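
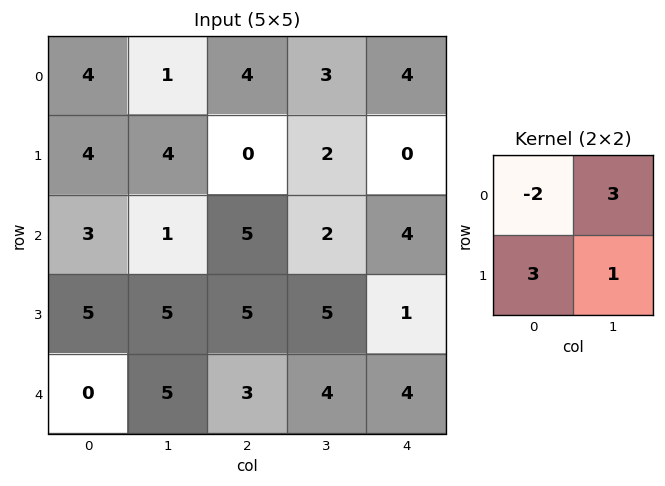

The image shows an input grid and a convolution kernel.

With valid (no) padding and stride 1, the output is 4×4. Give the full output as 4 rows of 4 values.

Output[0,0]: The receptive field on the input at this output position is [4 1 / 4 4]. Elementwise product with the kernel and sum: 4·-2 + 1·3 + 4·3 + 4·1.

11 22 3 12
14 0 23 6
17 33 16 24
10 23 18 9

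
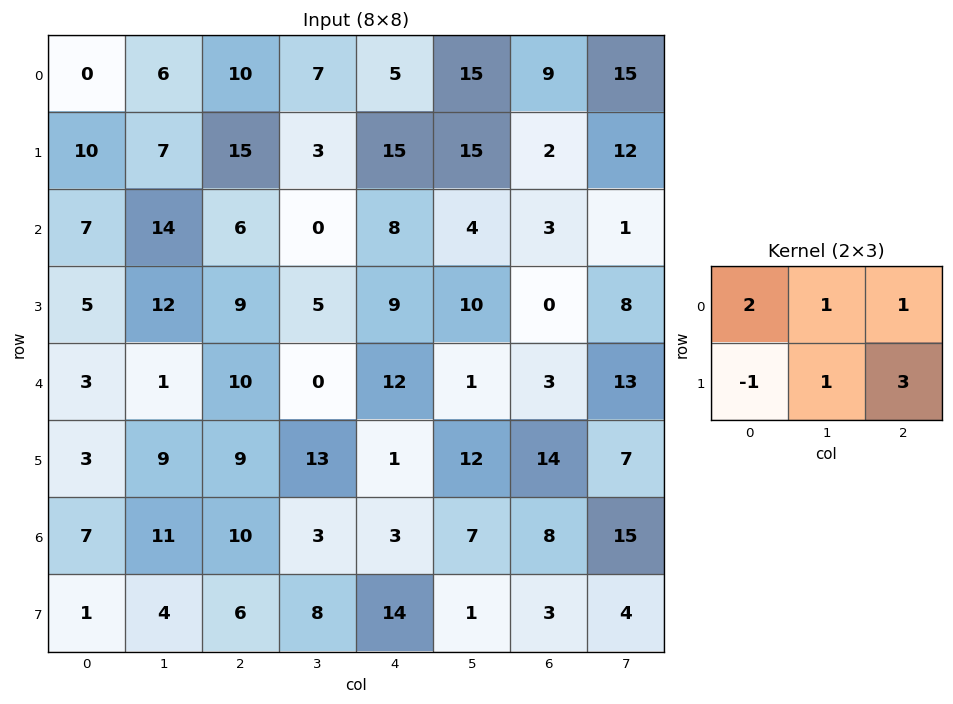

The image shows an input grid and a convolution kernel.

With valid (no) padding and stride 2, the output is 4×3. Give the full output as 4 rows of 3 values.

Output[0,0]: The receptive field on the input at this output position is [0 6 10 / 10 7 15]. Elementwise product with the kernel and sum: 0·2 + 6·1 + 10·1 + 10·-1 + 7·1 + 15·3.

58 65 40
68 43 24
50 39 81
56 70 17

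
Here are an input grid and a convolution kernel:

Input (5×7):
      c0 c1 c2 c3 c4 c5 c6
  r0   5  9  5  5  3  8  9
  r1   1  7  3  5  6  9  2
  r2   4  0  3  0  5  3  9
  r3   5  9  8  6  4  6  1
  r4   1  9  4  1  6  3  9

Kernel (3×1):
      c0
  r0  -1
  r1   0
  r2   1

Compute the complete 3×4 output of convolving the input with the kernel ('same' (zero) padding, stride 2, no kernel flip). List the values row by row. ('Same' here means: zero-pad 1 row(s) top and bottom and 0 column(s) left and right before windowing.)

1 3 6 2
4 5 -2 -1
-5 -8 -4 -1

Output[0,0]: The receptive field on the zero-padded input at this output position is [0 / 5 / 1]. Elementwise product with the kernel and sum: 0·-1 + 1·1.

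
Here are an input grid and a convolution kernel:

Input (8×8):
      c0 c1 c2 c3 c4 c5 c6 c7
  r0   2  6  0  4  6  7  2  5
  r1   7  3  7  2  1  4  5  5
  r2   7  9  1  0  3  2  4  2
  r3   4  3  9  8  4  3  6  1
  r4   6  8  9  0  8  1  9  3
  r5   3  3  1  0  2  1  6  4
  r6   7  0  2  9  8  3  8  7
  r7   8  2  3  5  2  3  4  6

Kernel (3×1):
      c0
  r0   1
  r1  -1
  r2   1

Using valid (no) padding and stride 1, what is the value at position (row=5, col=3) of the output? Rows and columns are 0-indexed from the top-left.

-4

The receptive field on the input at this output position is [0 / 9 / 5]. Elementwise product with the kernel and sum: 0·1 + 9·-1 + 5·1.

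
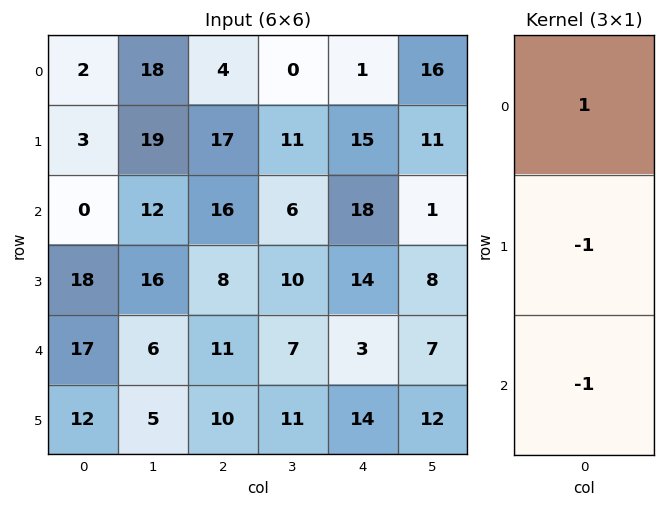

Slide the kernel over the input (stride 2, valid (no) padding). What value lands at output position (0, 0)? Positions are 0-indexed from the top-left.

The receptive field on the input at this output position is [2 / 3 / 0]. Elementwise product with the kernel and sum: 2·1 + 3·-1 + 0·-1.

-1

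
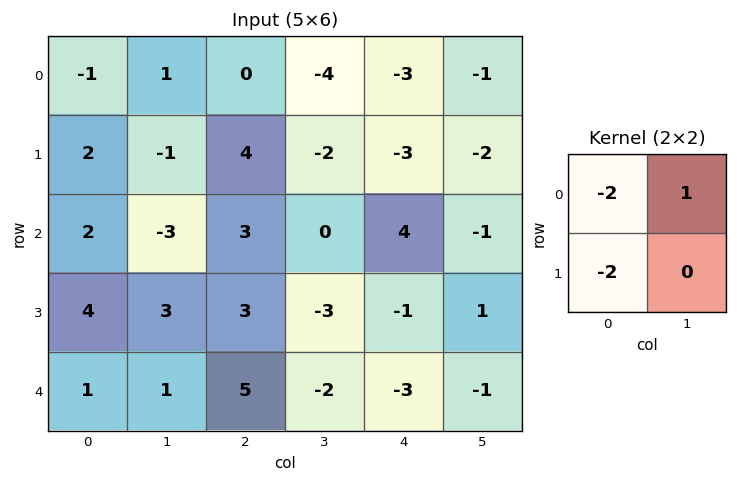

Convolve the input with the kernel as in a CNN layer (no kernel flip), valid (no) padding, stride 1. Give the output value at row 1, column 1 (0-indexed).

The receptive field on the input at this output position is [-1 4 / -3 3]. Elementwise product with the kernel and sum: -1·-2 + 4·1 + -3·-2.

12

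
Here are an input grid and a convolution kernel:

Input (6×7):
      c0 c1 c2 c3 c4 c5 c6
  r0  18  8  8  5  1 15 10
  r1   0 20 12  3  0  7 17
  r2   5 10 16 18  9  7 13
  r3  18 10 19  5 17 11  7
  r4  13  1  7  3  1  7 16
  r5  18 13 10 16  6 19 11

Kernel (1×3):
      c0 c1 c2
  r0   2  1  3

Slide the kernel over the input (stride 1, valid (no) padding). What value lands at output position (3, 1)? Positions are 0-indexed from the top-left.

The receptive field on the input at this output position is [10 19 5]. Elementwise product with the kernel and sum: 10·2 + 19·1 + 5·3.

54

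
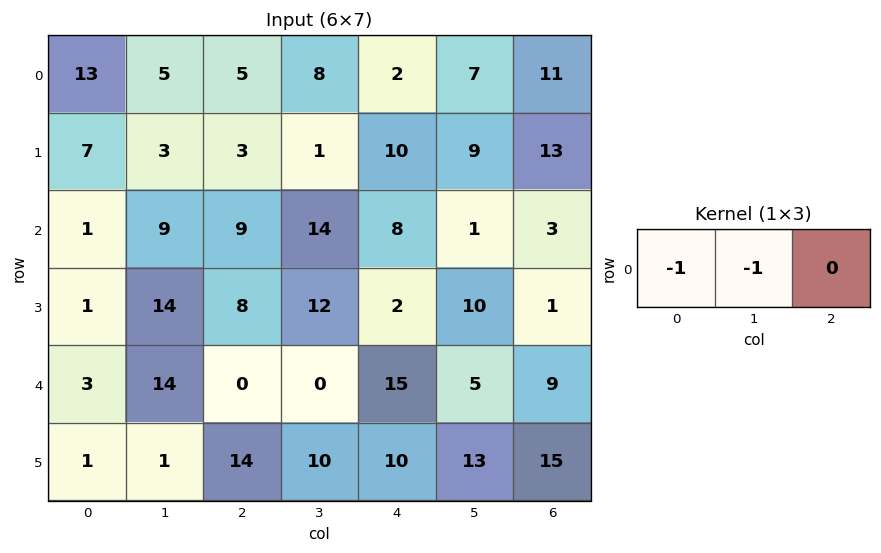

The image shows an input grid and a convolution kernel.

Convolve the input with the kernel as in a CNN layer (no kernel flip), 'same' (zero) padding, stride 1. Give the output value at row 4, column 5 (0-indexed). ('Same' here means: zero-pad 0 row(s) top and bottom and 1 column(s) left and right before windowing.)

The receptive field on the zero-padded input at this output position is [15 5 9]. Elementwise product with the kernel and sum: 15·-1 + 5·-1.

-20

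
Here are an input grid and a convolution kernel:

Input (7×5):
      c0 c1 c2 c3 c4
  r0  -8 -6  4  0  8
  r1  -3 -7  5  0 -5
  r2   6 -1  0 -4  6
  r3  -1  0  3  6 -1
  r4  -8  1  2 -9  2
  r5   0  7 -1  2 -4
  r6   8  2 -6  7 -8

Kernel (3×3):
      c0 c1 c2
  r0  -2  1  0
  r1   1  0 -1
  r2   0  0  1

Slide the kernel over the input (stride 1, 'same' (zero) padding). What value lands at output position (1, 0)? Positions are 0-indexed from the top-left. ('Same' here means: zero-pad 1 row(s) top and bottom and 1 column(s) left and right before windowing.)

-2

The receptive field on the zero-padded input at this output position is [0 -8 -6 / 0 -3 -7 / 0 6 -1]. Elementwise product with the kernel and sum: 0·-2 + -8·1 + 0·1 + -7·-1 + -1·1.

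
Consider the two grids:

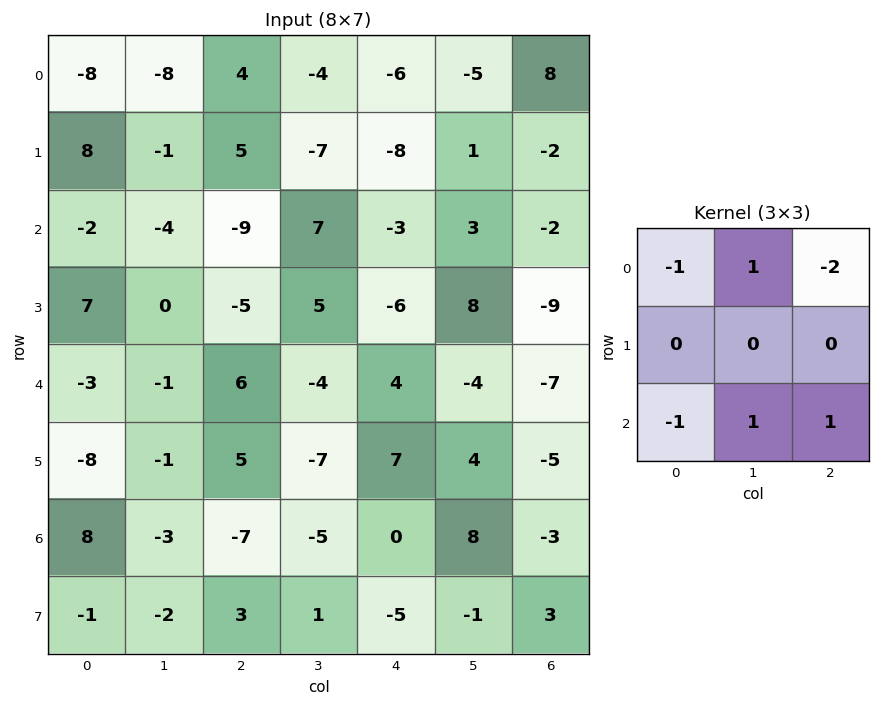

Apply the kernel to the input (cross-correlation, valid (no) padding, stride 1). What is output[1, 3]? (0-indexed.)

The receptive field on the input at this output position is [-7 -8 1 / 7 -3 3 / 5 -6 8]. Elementwise product with the kernel and sum: -7·-1 + -8·1 + 1·-2 + 5·-1 + -6·1 + 8·1.

-6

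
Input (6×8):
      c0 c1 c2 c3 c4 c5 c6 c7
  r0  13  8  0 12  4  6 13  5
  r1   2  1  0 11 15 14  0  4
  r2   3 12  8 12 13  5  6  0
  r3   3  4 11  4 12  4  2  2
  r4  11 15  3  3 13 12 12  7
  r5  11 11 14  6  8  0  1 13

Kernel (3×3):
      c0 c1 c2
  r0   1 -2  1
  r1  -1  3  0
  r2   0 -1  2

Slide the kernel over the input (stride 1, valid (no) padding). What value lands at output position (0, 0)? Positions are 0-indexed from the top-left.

The receptive field on the input at this output position is [13 8 0 / 2 1 0 / 3 12 8]. Elementwise product with the kernel and sum: 13·1 + 8·-2 + 0·1 + 2·-1 + 1·3 + 12·-1 + 8·2.

2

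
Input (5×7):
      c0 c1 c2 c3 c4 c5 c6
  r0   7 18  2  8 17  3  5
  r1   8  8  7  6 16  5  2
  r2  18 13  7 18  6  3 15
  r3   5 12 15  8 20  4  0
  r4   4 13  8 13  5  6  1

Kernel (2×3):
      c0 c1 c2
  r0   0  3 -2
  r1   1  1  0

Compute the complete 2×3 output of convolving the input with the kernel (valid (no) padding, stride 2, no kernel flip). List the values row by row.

66 3 20
42 65 3

Output[0,0]: The receptive field on the input at this output position is [7 18 2 / 8 8 7]. Elementwise product with the kernel and sum: 18·3 + 2·-2 + 8·1 + 8·1.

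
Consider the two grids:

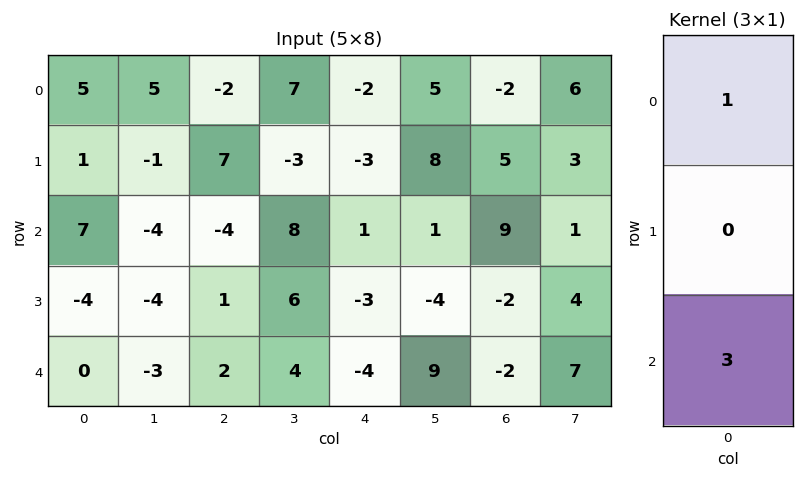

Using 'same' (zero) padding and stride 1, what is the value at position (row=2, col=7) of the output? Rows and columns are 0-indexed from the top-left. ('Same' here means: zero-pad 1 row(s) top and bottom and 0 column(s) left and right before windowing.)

The receptive field on the zero-padded input at this output position is [3 / 1 / 4]. Elementwise product with the kernel and sum: 3·1 + 4·3.

15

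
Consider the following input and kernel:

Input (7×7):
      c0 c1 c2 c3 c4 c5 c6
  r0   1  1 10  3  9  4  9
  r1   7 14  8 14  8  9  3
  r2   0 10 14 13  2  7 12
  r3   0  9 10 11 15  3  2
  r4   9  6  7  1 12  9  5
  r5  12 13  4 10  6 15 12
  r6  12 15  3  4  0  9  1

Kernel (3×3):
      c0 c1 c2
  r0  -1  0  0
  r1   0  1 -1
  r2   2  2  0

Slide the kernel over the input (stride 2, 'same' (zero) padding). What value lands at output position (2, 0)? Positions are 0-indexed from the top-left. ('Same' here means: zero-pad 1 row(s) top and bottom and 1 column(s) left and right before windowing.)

The receptive field on the zero-padded input at this output position is [0 0 9 / 0 9 6 / 0 12 13]. Elementwise product with the kernel and sum: 0·-1 + 9·1 + 6·-1 + 0·2 + 12·2.

27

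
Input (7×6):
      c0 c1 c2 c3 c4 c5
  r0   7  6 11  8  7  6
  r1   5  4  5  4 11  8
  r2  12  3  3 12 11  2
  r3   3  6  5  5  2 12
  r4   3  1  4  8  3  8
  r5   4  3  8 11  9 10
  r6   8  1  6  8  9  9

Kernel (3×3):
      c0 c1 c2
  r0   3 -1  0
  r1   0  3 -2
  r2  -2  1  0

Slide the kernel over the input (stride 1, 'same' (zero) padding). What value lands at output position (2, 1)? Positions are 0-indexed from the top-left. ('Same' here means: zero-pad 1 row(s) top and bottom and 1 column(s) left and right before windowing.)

The receptive field on the zero-padded input at this output position is [5 4 5 / 12 3 3 / 3 6 5]. Elementwise product with the kernel and sum: 5·3 + 4·-1 + 3·3 + 3·-2 + 3·-2 + 6·1.

14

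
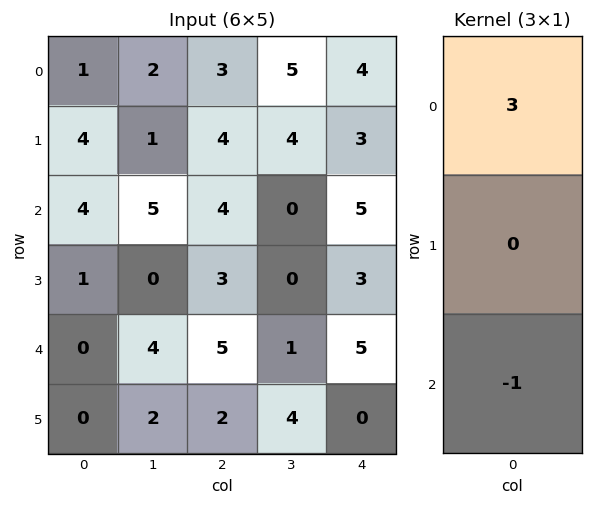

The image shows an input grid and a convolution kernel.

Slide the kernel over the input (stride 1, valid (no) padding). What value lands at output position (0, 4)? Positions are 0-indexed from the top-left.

7

The receptive field on the input at this output position is [4 / 3 / 5]. Elementwise product with the kernel and sum: 4·3 + 5·-1.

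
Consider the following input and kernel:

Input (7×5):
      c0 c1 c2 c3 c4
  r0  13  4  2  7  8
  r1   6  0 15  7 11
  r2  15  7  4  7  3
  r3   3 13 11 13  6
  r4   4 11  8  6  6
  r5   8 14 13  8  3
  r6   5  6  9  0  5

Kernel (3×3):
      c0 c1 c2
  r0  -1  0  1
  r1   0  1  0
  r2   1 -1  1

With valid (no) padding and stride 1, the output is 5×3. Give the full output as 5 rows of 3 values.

1 28 13
17 26 7
3 20 20
26 17 9
26 5 20

Output[0,0]: The receptive field on the input at this output position is [13 4 2 / 6 0 15 / 15 7 4]. Elementwise product with the kernel and sum: 13·-1 + 2·1 + 0·1 + 15·1 + 7·-1 + 4·1.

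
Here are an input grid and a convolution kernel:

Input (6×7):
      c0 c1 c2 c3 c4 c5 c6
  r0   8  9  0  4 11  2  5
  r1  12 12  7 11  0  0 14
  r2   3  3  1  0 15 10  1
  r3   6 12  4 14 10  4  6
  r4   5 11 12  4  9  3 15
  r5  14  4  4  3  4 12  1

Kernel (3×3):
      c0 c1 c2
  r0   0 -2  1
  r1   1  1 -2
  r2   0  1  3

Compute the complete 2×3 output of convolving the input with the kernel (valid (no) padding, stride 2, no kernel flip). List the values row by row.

-2 66 -14
52 44 31

Output[0,0]: The receptive field on the input at this output position is [8 9 0 / 12 12 7 / 3 3 1]. Elementwise product with the kernel and sum: 9·-2 + 0·1 + 12·1 + 12·1 + 7·-2 + 3·1 + 1·3.
Output[0,1]: The receptive field on the input at this output position is [0 4 11 / 7 11 0 / 1 0 15]. Elementwise product with the kernel and sum: 4·-2 + 11·1 + 7·1 + 11·1 + 0·-2 + 0·1 + 15·3.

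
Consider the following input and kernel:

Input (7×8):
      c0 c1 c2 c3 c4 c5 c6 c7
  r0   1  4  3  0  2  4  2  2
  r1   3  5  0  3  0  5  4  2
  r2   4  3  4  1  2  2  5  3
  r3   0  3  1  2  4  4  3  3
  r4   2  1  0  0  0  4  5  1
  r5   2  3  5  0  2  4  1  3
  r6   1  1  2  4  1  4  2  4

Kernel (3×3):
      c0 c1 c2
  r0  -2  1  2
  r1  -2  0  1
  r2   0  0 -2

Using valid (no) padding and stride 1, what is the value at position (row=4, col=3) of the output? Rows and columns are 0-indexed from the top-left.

4

The receptive field on the input at this output position is [0 0 4 / 0 2 4 / 4 1 4]. Elementwise product with the kernel and sum: 0·-2 + 0·1 + 4·2 + 0·-2 + 4·1 + 4·-2.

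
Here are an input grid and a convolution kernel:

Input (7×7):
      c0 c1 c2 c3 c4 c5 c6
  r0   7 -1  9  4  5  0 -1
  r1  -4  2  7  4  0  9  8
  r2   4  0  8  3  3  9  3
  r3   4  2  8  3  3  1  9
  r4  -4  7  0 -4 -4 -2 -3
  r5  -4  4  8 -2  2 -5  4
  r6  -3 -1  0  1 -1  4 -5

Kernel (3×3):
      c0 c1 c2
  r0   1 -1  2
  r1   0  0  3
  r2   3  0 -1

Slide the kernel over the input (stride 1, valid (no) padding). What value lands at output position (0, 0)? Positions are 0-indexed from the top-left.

The receptive field on the input at this output position is [7 -1 9 / -4 2 7 / 4 0 8]. Elementwise product with the kernel and sum: 7·1 + -1·-1 + 9·2 + 7·3 + 4·3 + 8·-1.

51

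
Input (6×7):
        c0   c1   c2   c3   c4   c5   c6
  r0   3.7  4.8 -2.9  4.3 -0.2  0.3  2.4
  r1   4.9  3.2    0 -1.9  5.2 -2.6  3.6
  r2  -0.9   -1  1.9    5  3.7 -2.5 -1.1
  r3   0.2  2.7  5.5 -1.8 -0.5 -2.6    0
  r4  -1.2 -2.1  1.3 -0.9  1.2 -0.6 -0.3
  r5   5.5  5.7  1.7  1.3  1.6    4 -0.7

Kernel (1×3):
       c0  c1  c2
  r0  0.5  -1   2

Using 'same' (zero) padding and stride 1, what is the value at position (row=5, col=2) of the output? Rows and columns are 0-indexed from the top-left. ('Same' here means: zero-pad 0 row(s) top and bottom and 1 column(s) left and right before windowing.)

3.75

The receptive field on the zero-padded input at this output position is [5.7 1.7 1.3]. Elementwise product with the kernel and sum: 5.7·0.5 + 1.7·-1 + 1.3·2.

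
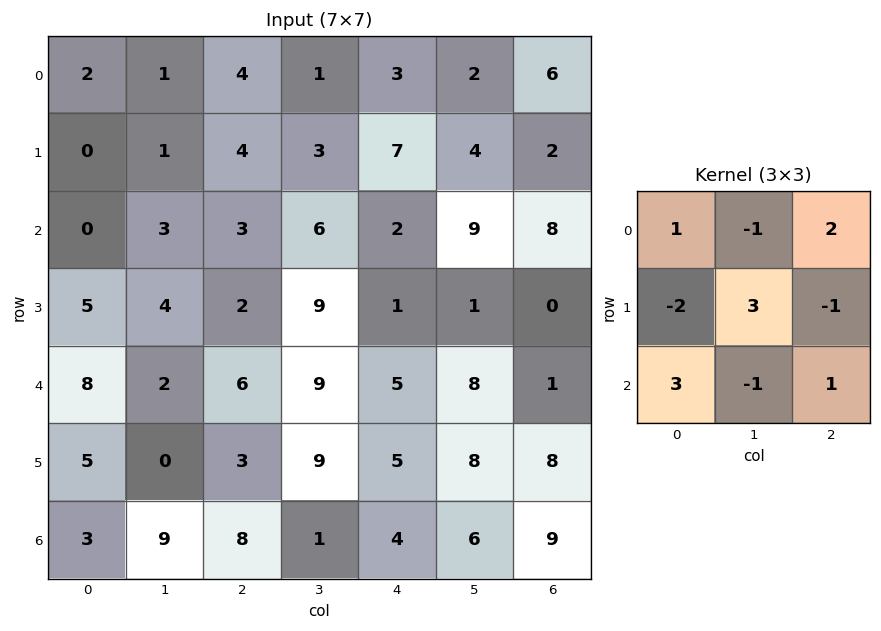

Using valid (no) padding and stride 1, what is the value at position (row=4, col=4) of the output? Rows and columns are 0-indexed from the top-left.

The receptive field on the input at this output position is [5 8 1 / 5 8 8 / 4 6 9]. Elementwise product with the kernel and sum: 5·1 + 8·-1 + 1·2 + 5·-2 + 8·3 + 8·-1 + 4·3 + 6·-1 + 9·1.

20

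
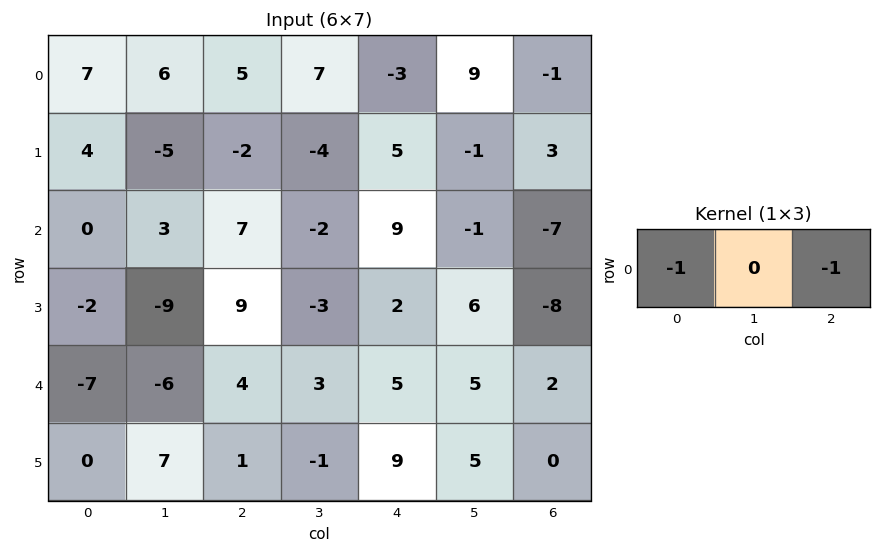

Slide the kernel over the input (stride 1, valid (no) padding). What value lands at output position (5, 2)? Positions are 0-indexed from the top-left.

-10

The receptive field on the input at this output position is [1 -1 9]. Elementwise product with the kernel and sum: 1·-1 + 9·-1.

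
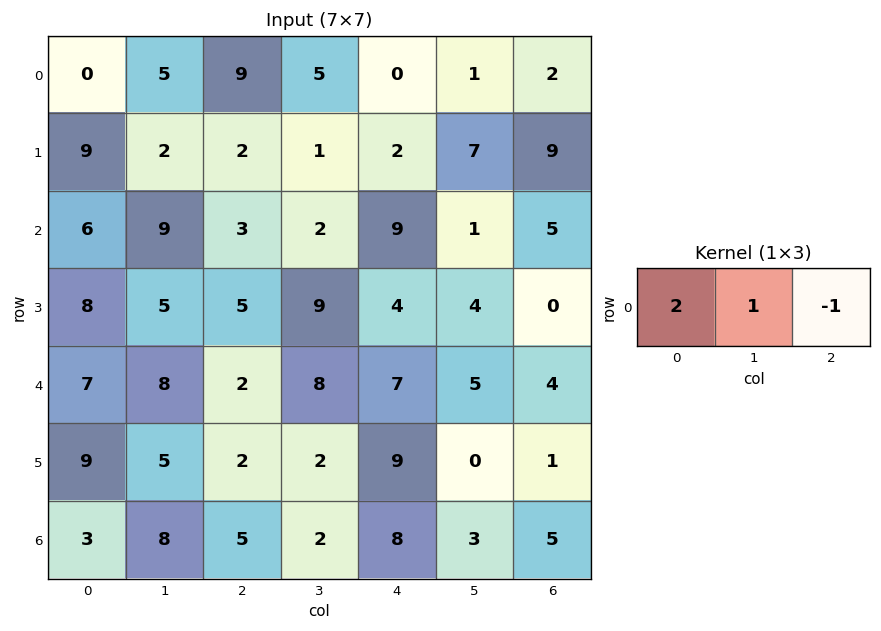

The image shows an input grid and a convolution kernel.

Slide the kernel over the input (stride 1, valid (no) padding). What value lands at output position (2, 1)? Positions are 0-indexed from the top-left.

The receptive field on the input at this output position is [9 3 2]. Elementwise product with the kernel and sum: 9·2 + 3·1 + 2·-1.

19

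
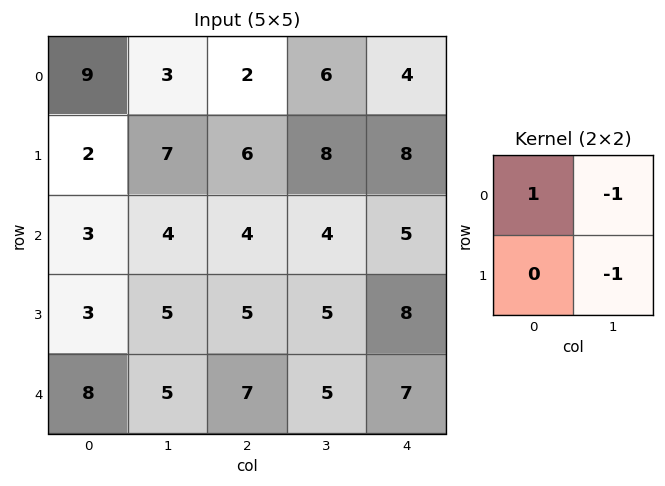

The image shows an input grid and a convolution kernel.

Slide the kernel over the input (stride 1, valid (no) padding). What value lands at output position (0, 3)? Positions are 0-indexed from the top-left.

-6

The receptive field on the input at this output position is [6 4 / 8 8]. Elementwise product with the kernel and sum: 6·1 + 4·-1 + 8·-1.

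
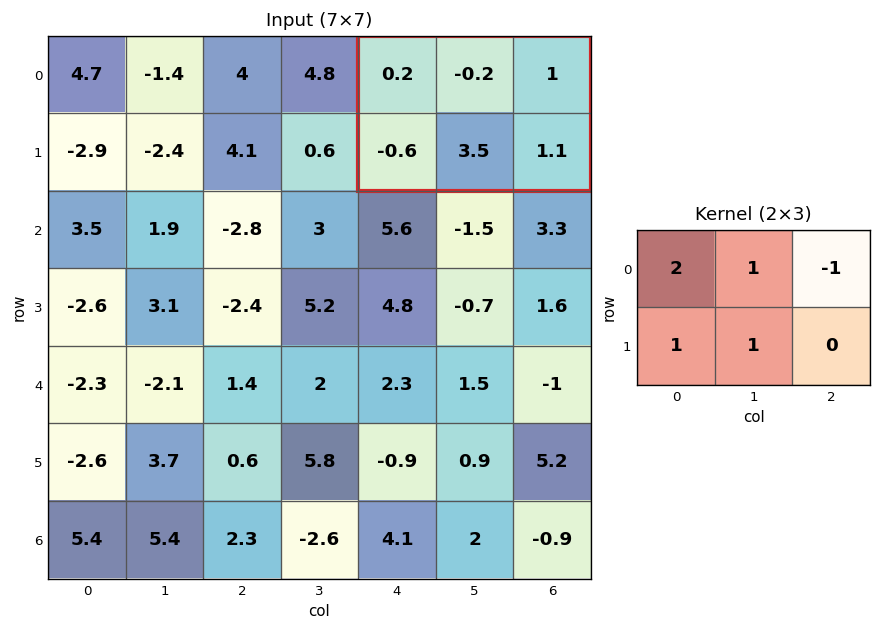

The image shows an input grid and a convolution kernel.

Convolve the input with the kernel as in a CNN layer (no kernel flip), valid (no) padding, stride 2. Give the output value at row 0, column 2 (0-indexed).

2.1

The receptive field on the input at this output position is [0.2 -0.2 1 / -0.6 3.5 1.1]. Elementwise product with the kernel and sum: 0.2·2 + -0.2·1 + 1·-1 + -0.6·1 + 3.5·1.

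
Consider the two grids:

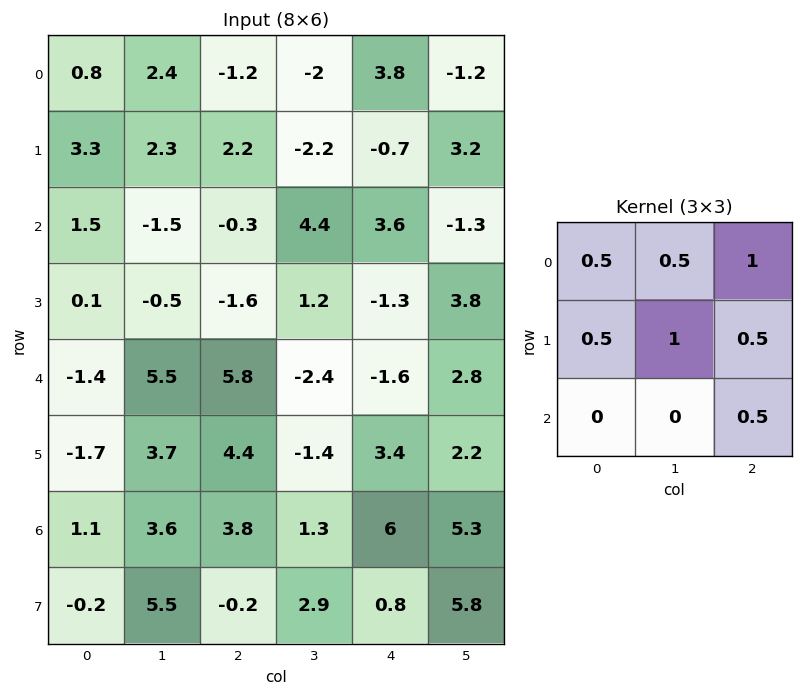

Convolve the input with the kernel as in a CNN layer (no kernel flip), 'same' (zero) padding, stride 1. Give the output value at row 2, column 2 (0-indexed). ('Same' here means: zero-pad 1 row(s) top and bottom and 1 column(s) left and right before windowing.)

The receptive field on the zero-padded input at this output position is [2.3 2.2 -2.2 / -1.5 -0.3 4.4 / -0.5 -1.6 1.2]. Elementwise product with the kernel and sum: 2.3·0.5 + 2.2·0.5 + -2.2·1 + -1.5·0.5 + -0.3·1 + 4.4·0.5 + 1.2·0.5.

1.8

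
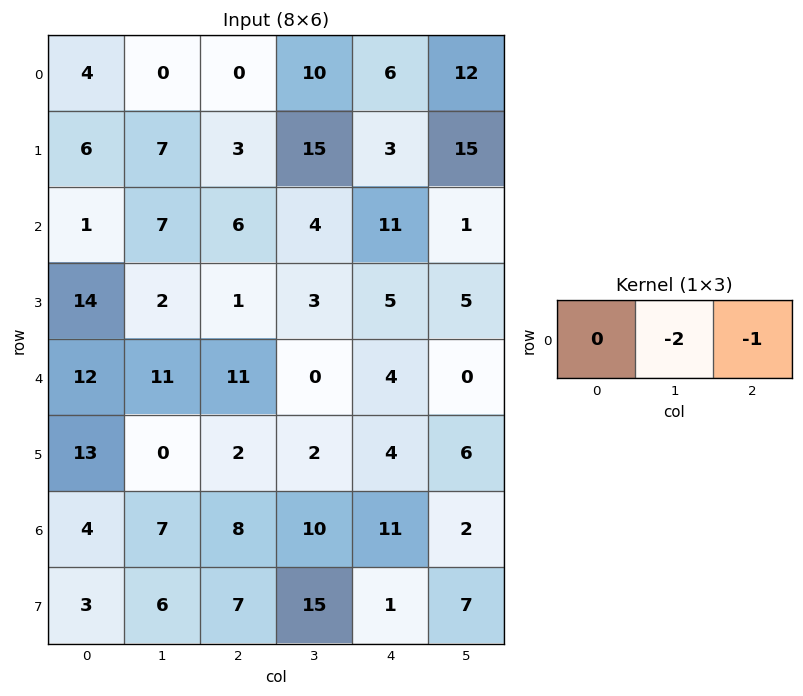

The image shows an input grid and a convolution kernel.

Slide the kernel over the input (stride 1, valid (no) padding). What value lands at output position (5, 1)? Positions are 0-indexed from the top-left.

-6

The receptive field on the input at this output position is [0 2 2]. Elementwise product with the kernel and sum: 2·-2 + 2·-1.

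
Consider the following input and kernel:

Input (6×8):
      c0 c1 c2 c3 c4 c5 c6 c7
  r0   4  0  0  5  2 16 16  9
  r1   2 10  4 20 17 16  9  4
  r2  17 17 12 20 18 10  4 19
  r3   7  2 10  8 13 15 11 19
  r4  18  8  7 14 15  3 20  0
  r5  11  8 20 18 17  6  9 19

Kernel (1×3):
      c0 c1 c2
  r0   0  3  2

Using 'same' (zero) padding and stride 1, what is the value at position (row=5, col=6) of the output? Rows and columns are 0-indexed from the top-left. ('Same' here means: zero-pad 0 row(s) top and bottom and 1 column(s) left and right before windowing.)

65

The receptive field on the zero-padded input at this output position is [6 9 19]. Elementwise product with the kernel and sum: 9·3 + 19·2.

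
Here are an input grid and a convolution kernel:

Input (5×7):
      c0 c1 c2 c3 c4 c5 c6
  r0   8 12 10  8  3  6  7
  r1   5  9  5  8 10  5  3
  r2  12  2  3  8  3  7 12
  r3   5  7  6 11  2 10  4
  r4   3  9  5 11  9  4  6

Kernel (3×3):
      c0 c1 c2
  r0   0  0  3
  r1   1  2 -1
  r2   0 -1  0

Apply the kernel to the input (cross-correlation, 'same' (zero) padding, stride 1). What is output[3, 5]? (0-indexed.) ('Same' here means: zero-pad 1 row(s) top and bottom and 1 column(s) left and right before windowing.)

50

The receptive field on the zero-padded input at this output position is [3 7 12 / 2 10 4 / 9 4 6]. Elementwise product with the kernel and sum: 12·3 + 2·1 + 10·2 + 4·-1 + 4·-1.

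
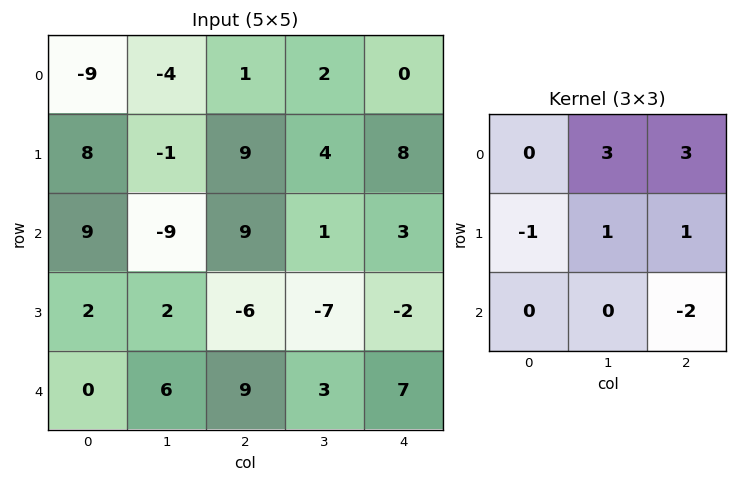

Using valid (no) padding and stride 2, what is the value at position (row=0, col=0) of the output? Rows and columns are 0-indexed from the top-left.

-27

The receptive field on the input at this output position is [-9 -4 1 / 8 -1 9 / 9 -9 9]. Elementwise product with the kernel and sum: -4·3 + 1·3 + 8·-1 + -1·1 + 9·1 + 9·-2.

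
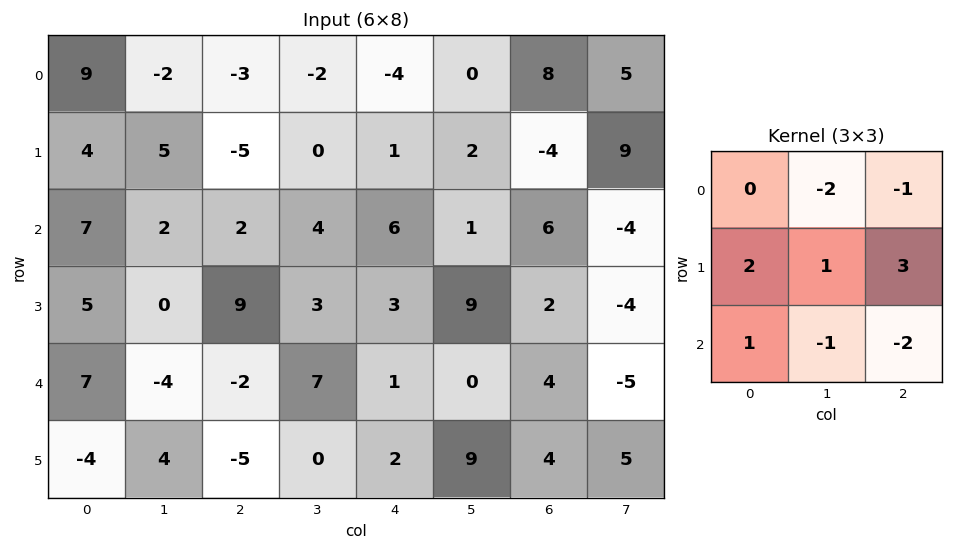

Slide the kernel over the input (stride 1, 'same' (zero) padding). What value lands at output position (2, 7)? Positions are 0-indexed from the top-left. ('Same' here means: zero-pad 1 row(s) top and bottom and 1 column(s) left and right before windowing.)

The receptive field on the zero-padded input at this output position is [-4 9 0 / 6 -4 0 / 2 -4 0]. Elementwise product with the kernel and sum: 9·-2 + 0·-1 + 6·2 + -4·1 + 0·3 + 2·1 + -4·-1 + 0·-2.

-4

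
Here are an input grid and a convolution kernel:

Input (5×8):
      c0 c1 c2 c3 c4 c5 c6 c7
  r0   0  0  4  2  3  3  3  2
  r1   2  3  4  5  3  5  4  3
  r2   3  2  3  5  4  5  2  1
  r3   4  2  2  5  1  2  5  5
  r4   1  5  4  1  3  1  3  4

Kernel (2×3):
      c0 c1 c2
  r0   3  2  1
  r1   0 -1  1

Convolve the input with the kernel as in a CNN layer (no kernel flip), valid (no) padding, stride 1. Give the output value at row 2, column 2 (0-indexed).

19

The receptive field on the input at this output position is [3 5 4 / 2 5 1]. Elementwise product with the kernel and sum: 3·3 + 5·2 + 4·1 + 5·-1 + 1·1.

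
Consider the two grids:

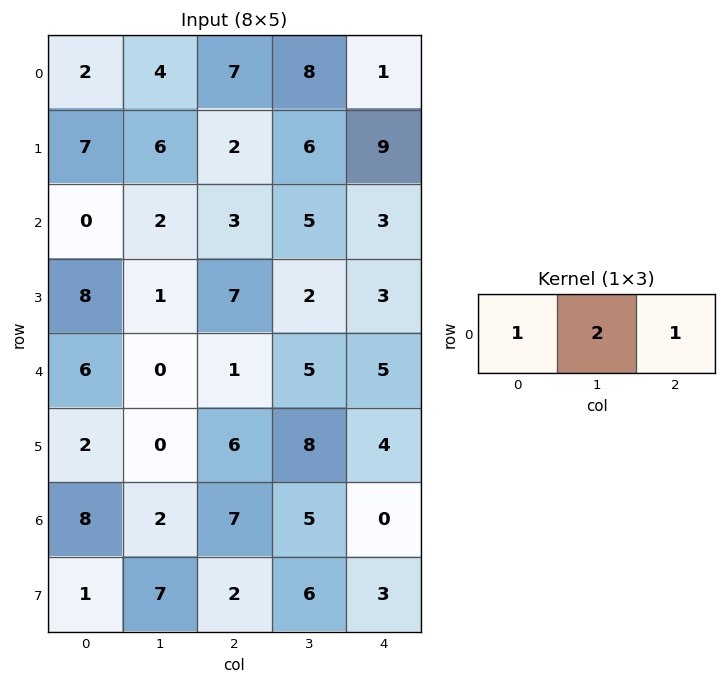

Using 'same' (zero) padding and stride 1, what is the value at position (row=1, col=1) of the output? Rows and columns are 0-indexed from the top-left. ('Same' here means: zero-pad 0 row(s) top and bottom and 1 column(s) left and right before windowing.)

21

The receptive field on the zero-padded input at this output position is [7 6 2]. Elementwise product with the kernel and sum: 7·1 + 6·2 + 2·1.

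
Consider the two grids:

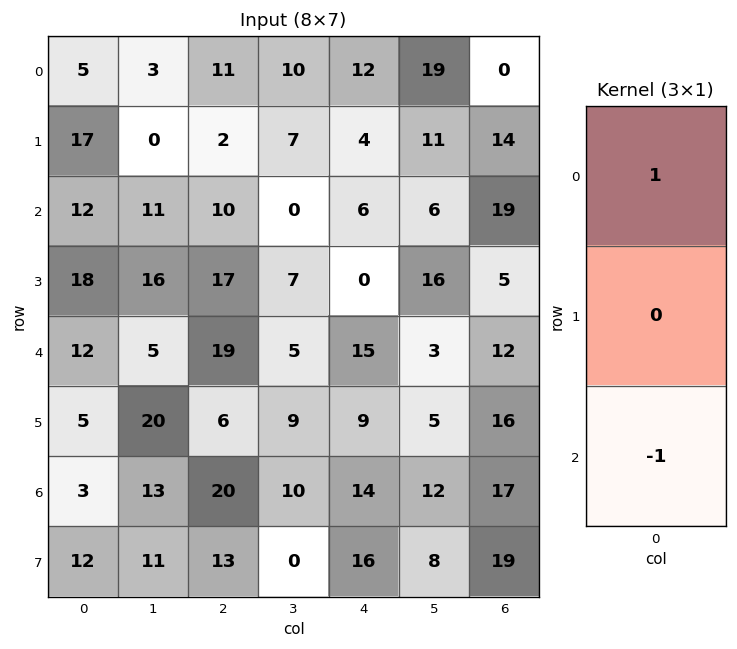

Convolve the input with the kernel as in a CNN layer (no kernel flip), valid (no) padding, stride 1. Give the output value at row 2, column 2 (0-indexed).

-9

The receptive field on the input at this output position is [10 / 17 / 19]. Elementwise product with the kernel and sum: 10·1 + 19·-1.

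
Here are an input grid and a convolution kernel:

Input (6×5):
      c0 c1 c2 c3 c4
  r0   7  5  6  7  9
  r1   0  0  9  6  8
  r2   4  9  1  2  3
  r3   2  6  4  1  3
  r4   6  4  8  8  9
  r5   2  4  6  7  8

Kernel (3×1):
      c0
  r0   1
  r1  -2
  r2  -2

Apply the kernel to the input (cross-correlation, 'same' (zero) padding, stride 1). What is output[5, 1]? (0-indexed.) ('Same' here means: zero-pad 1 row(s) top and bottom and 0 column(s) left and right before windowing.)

-4

The receptive field on the zero-padded input at this output position is [4 / 4 / 0]. Elementwise product with the kernel and sum: 4·1 + 4·-2 + 0·-2.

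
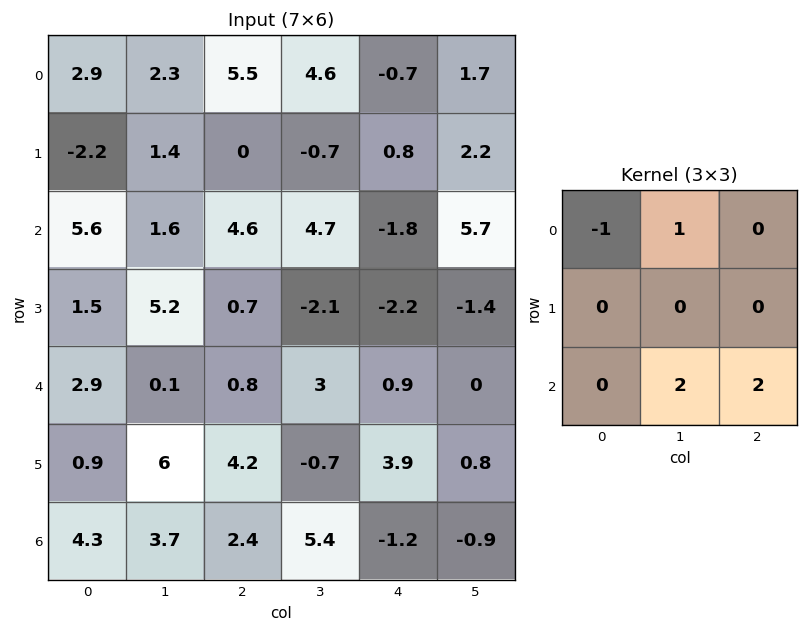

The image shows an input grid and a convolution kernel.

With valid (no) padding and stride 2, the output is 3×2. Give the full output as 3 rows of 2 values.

Output[0,0]: The receptive field on the input at this output position is [2.9 2.3 5.5 / -2.2 1.4 0 / 5.6 1.6 4.6]. Elementwise product with the kernel and sum: 2.9·-1 + 2.3·1 + 1.6·2 + 4.6·2.

11.8 4.9
-2.2 7.9
9.4 10.6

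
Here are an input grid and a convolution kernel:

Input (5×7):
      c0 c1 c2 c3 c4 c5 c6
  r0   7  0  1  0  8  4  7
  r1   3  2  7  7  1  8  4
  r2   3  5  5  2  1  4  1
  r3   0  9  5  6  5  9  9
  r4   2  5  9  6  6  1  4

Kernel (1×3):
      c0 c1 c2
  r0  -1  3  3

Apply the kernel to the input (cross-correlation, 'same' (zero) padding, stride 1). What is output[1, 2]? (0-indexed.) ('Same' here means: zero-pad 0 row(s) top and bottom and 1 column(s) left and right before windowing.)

The receptive field on the zero-padded input at this output position is [2 7 7]. Elementwise product with the kernel and sum: 2·-1 + 7·3 + 7·3.

40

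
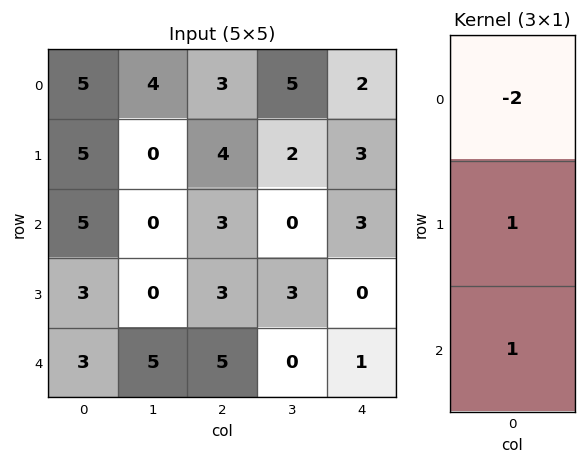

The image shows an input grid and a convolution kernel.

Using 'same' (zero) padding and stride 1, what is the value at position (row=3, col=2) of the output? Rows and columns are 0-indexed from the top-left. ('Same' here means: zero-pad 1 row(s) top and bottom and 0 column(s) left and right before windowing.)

2

The receptive field on the zero-padded input at this output position is [3 / 3 / 5]. Elementwise product with the kernel and sum: 3·-2 + 3·1 + 5·1.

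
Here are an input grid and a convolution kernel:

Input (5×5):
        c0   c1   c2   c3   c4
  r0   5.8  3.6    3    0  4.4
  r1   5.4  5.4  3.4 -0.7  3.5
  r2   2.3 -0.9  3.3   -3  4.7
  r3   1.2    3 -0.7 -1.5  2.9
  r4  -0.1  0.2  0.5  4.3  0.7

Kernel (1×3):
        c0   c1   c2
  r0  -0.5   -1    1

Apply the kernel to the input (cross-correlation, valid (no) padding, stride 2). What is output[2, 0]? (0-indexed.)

0.35

The receptive field on the input at this output position is [-0.1 0.2 0.5]. Elementwise product with the kernel and sum: -0.1·-0.5 + 0.2·-1 + 0.5·1.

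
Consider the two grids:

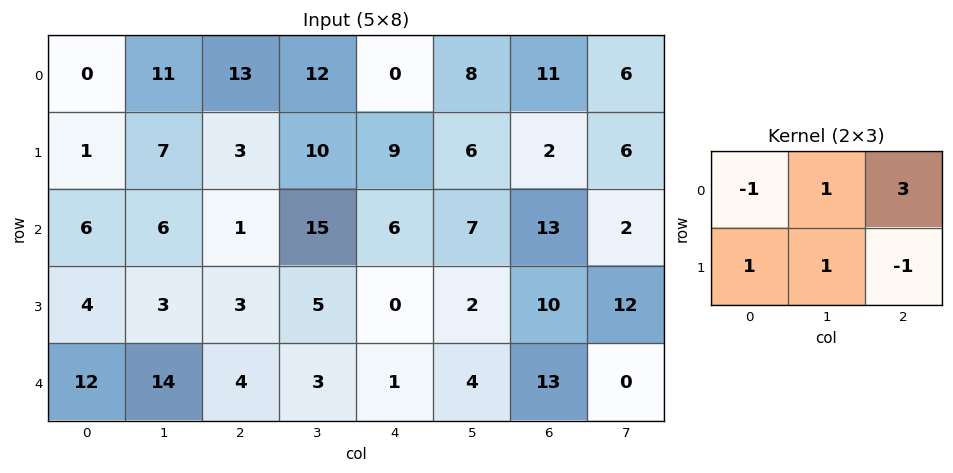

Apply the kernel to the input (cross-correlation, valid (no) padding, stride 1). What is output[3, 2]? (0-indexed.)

8

The receptive field on the input at this output position is [3 5 0 / 4 3 1]. Elementwise product with the kernel and sum: 3·-1 + 5·1 + 0·3 + 4·1 + 3·1 + 1·-1.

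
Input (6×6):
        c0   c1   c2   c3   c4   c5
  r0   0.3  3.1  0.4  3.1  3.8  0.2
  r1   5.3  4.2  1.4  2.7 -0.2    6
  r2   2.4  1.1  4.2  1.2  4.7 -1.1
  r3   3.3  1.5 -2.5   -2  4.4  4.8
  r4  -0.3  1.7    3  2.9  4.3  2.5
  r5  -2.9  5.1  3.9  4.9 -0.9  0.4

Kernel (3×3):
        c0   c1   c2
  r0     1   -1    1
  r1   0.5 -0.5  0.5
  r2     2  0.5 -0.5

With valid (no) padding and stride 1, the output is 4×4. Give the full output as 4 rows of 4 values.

Output[0,0]: The receptive field on the input at this output position is [0.3 3.1 0.4 / 5.3 4.2 1.4 / 2.4 1.1 4.2]. Elementwise product with the kernel and sum: 0.3·1 + 3.1·-1 + 0.4·1 + 5.3·0.5 + 4.2·-0.5 + 1.4·0.5 + 2.4·2 + 1.1·0.5 + 4.2·-0.5.

2.1 12.25 7 9.25
13.85 7.3 -5.85 2.4
3.9 2.55 14.95 1.3
-5.4 12.5 16.8 8.1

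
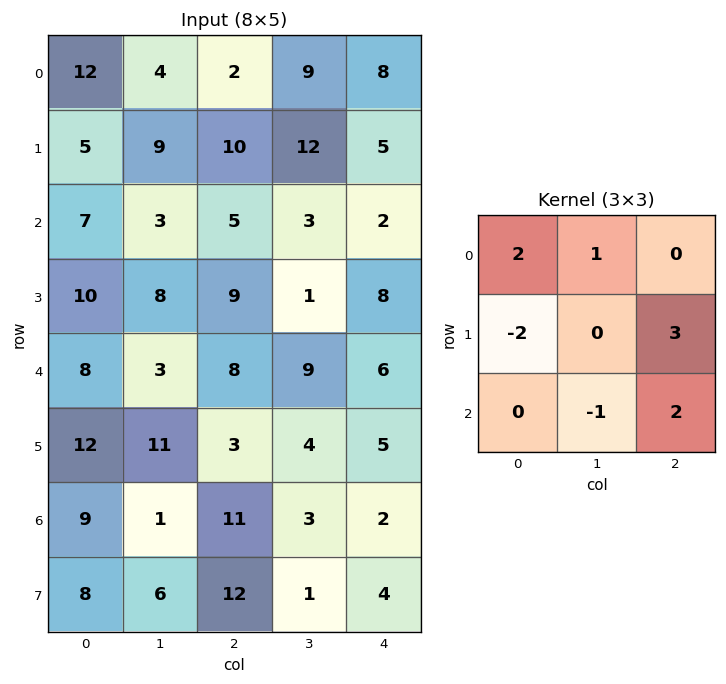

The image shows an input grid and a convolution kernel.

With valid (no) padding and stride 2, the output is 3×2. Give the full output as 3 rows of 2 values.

55 9
37 22
25 35

Output[0,0]: The receptive field on the input at this output position is [12 4 2 / 5 9 10 / 7 3 5]. Elementwise product with the kernel and sum: 12·2 + 4·1 + 5·-2 + 10·3 + 3·-1 + 5·2.
Output[0,1]: The receptive field on the input at this output position is [2 9 8 / 10 12 5 / 5 3 2]. Elementwise product with the kernel and sum: 2·2 + 9·1 + 10·-2 + 5·3 + 3·-1 + 2·2.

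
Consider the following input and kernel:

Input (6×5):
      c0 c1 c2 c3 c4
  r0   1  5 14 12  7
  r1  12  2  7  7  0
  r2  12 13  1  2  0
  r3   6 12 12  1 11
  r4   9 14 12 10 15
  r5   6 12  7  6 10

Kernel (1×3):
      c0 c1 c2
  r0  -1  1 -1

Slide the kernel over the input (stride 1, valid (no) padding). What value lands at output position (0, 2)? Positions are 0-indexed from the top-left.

The receptive field on the input at this output position is [14 12 7]. Elementwise product with the kernel and sum: 14·-1 + 12·1 + 7·-1.

-9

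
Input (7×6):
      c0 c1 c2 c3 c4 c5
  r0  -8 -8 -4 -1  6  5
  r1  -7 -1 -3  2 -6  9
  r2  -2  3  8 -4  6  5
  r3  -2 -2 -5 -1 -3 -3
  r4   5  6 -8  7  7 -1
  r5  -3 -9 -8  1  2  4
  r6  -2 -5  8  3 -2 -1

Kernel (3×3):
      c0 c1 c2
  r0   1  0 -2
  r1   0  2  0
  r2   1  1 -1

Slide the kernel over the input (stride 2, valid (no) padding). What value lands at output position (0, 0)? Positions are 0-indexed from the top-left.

The receptive field on the input at this output position is [-8 -8 -4 / -7 -1 -3 / -2 3 8]. Elementwise product with the kernel and sum: -8·1 + -4·-2 + -1·2 + -2·1 + 3·1 + 8·-1.

-9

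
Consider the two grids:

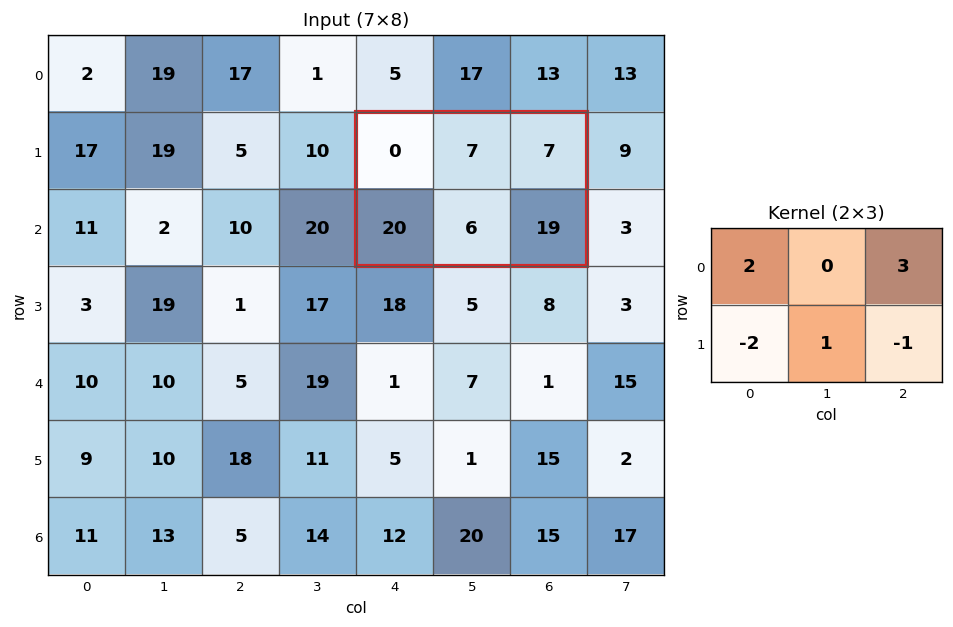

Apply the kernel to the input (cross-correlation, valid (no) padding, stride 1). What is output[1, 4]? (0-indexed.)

The receptive field on the input at this output position is [0 7 7 / 20 6 19]. Elementwise product with the kernel and sum: 0·2 + 7·3 + 20·-2 + 6·1 + 19·-1.

-32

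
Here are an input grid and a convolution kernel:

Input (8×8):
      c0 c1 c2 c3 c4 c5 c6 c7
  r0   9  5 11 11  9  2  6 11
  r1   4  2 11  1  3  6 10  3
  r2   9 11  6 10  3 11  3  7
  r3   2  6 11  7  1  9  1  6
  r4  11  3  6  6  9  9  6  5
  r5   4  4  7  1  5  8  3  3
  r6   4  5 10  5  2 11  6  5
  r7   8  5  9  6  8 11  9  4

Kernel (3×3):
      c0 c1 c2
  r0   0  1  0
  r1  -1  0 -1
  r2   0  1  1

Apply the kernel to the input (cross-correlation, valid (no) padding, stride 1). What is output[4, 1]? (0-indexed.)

16

The receptive field on the input at this output position is [3 6 6 / 4 7 1 / 5 10 5]. Elementwise product with the kernel and sum: 6·1 + 4·-1 + 1·-1 + 10·1 + 5·1.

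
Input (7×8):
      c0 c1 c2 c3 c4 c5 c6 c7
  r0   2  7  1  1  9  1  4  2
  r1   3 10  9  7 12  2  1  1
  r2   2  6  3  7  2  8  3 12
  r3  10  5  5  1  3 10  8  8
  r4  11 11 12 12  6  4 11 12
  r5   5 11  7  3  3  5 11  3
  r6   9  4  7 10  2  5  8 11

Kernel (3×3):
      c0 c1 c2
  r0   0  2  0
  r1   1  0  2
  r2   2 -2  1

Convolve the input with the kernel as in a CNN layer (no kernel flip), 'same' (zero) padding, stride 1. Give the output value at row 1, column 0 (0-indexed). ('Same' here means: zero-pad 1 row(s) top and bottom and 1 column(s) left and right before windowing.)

The receptive field on the zero-padded input at this output position is [0 2 7 / 0 3 10 / 0 2 6]. Elementwise product with the kernel and sum: 2·2 + 0·1 + 10·2 + 0·2 + 2·-2 + 6·1.

26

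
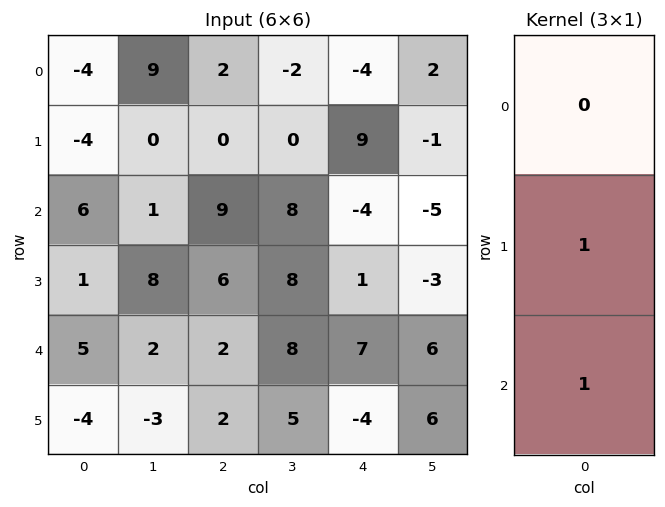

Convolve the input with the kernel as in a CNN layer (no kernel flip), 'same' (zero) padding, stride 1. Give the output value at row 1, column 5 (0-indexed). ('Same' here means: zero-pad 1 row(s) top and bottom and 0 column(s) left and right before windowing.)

-6

The receptive field on the zero-padded input at this output position is [2 / -1 / -5]. Elementwise product with the kernel and sum: -1·1 + -5·1.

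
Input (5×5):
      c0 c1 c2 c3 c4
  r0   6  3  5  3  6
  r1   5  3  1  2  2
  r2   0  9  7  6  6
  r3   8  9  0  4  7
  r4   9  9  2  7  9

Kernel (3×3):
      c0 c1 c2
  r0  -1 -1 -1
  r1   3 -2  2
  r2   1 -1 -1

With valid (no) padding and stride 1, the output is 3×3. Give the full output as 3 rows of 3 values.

Output[0,0]: The receptive field on the input at this output position is [6 3 5 / 5 3 1 / 0 9 7]. Elementwise product with the kernel and sum: 6·-1 + 3·-1 + 5·-1 + 5·3 + 3·-2 + 1·2 + 0·1 + 9·-1 + 7·-1.

-19 -4 -16
-14 24 5
-12 13 -27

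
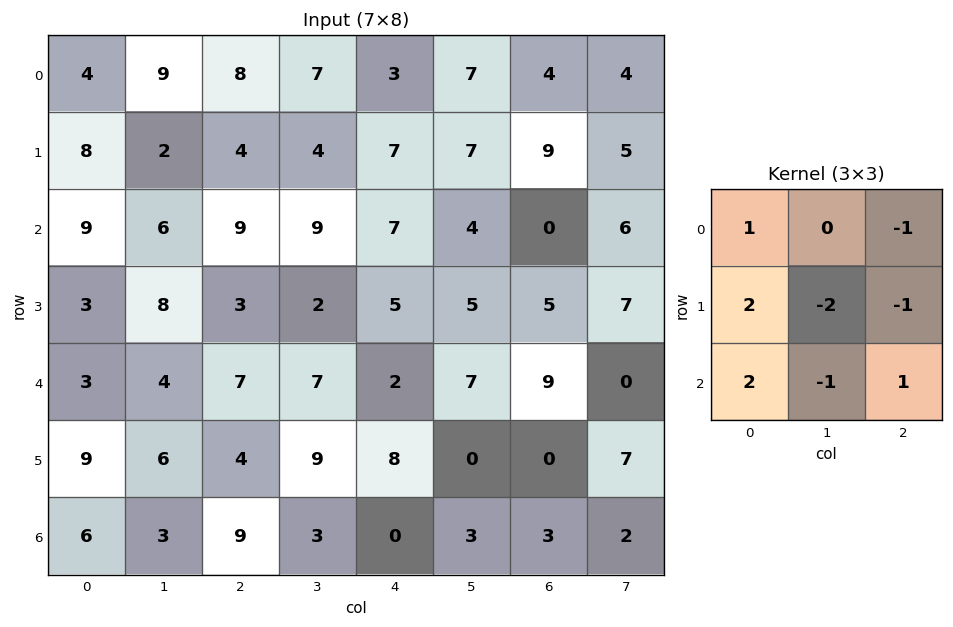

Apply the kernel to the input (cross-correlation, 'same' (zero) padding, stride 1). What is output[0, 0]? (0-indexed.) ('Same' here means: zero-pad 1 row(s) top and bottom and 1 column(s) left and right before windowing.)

-23

The receptive field on the zero-padded input at this output position is [0 0 0 / 0 4 9 / 0 8 2]. Elementwise product with the kernel and sum: 0·1 + 0·-1 + 0·2 + 4·-2 + 9·-1 + 0·2 + 8·-1 + 2·1.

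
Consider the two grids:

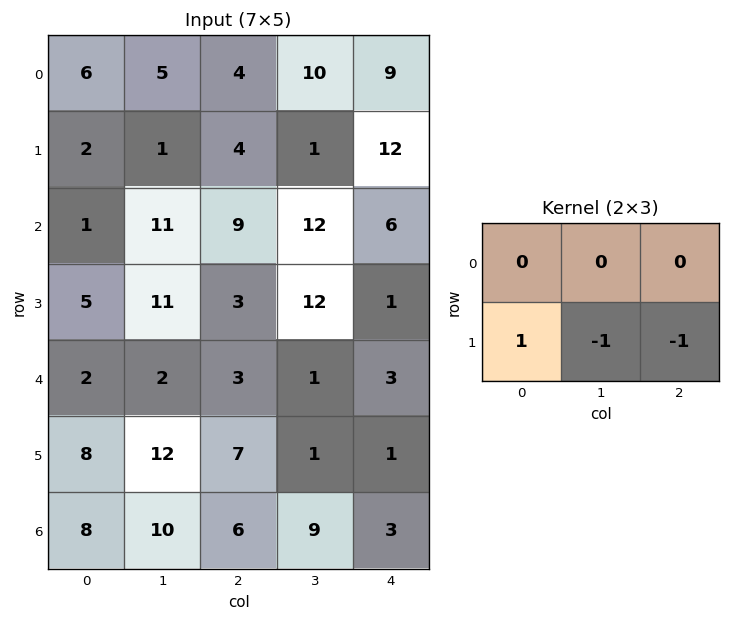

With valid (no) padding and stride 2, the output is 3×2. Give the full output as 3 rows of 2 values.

-3 -9
-9 -10
-11 5

Output[0,0]: The receptive field on the input at this output position is [6 5 4 / 2 1 4]. Elementwise product with the kernel and sum: 2·1 + 1·-1 + 4·-1.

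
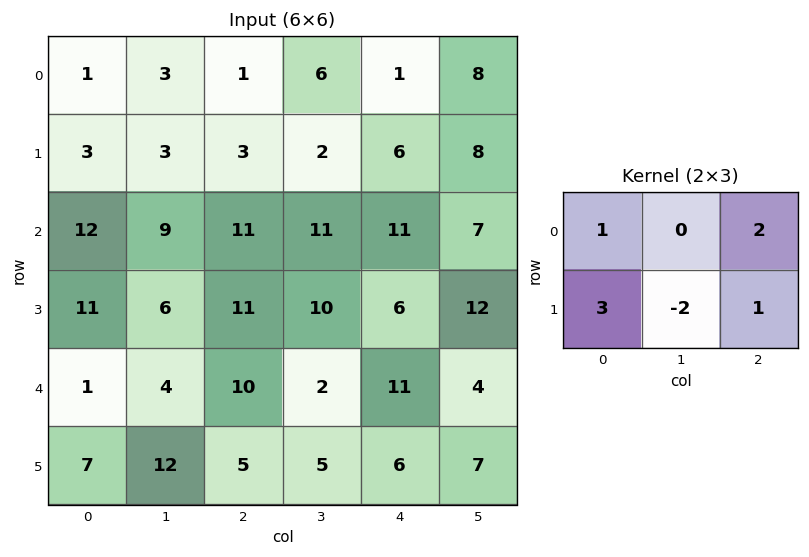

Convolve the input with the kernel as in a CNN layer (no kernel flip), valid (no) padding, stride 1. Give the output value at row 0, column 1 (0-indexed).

The receptive field on the input at this output position is [3 1 6 / 3 3 2]. Elementwise product with the kernel and sum: 3·1 + 6·2 + 3·3 + 3·-2 + 2·1.

20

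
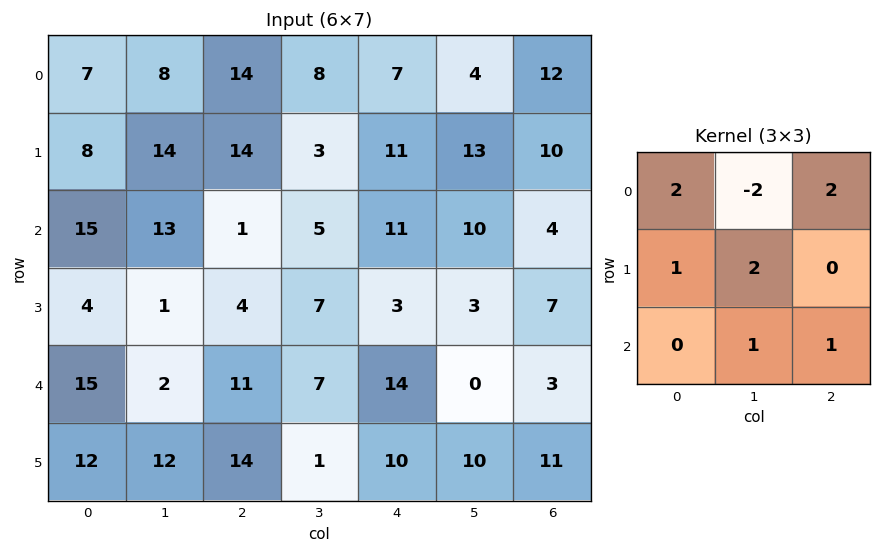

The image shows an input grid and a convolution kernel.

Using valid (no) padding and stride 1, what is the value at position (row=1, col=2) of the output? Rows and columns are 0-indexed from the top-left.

65

The receptive field on the input at this output position is [14 3 11 / 1 5 11 / 4 7 3]. Elementwise product with the kernel and sum: 14·2 + 3·-2 + 11·2 + 1·1 + 5·2 + 7·1 + 3·1.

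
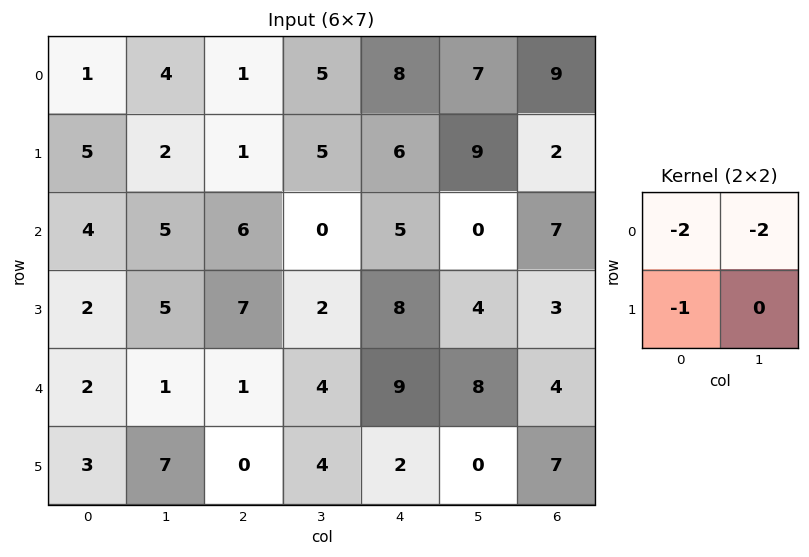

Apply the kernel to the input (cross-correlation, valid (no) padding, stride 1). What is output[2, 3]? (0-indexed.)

The receptive field on the input at this output position is [0 5 / 2 8]. Elementwise product with the kernel and sum: 0·-2 + 5·-2 + 2·-1.

-12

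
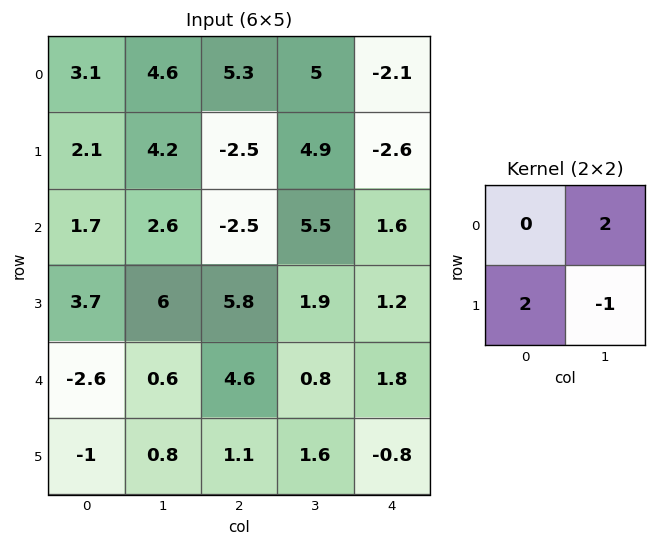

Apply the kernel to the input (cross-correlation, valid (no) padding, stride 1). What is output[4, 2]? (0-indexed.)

The receptive field on the input at this output position is [4.6 0.8 / 1.1 1.6]. Elementwise product with the kernel and sum: 0.8·2 + 1.1·2 + 1.6·-1.

2.2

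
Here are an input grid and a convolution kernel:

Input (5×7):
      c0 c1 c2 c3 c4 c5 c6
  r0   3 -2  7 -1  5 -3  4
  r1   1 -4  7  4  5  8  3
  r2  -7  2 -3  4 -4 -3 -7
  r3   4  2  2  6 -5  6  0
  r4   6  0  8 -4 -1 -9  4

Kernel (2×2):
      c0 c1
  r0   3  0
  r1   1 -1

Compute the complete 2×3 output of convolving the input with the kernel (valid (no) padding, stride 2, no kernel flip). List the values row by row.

14 24 12
-19 -13 -23

Output[0,0]: The receptive field on the input at this output position is [3 -2 / 1 -4]. Elementwise product with the kernel and sum: 3·3 + 1·1 + -4·-1.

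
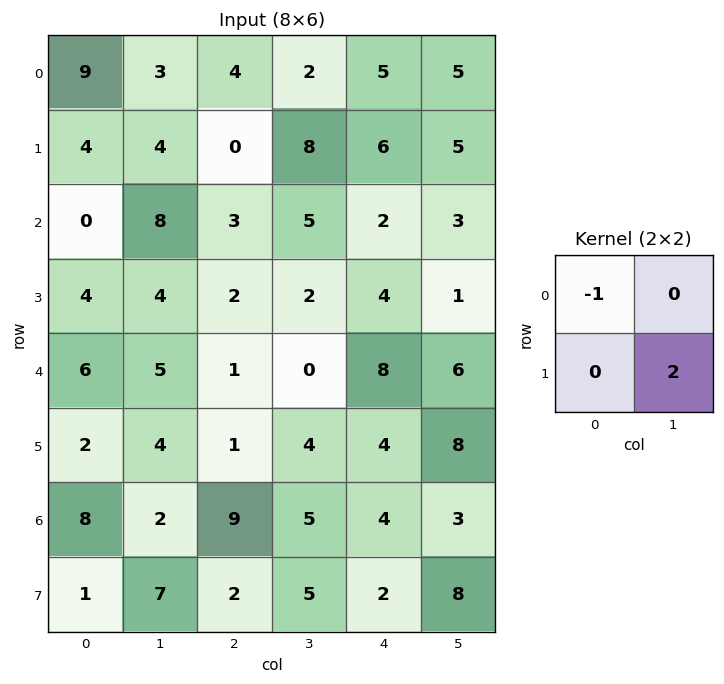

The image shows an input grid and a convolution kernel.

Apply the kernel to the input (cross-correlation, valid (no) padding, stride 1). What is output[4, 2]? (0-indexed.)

7

The receptive field on the input at this output position is [1 0 / 1 4]. Elementwise product with the kernel and sum: 1·-1 + 4·2.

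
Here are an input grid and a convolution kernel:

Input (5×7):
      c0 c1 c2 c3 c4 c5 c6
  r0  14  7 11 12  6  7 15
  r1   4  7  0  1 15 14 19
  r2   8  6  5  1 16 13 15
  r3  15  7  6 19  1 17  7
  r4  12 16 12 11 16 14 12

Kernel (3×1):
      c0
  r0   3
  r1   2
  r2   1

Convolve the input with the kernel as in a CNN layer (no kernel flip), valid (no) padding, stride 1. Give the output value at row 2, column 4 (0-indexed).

The receptive field on the input at this output position is [16 / 1 / 16]. Elementwise product with the kernel and sum: 16·3 + 1·2 + 16·1.

66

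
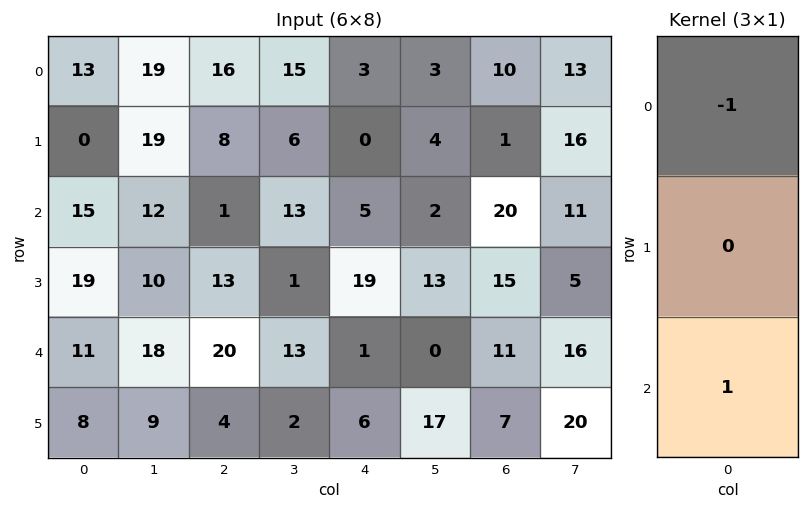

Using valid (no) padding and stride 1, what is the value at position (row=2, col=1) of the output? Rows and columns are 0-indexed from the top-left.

The receptive field on the input at this output position is [12 / 10 / 18]. Elementwise product with the kernel and sum: 12·-1 + 18·1.

6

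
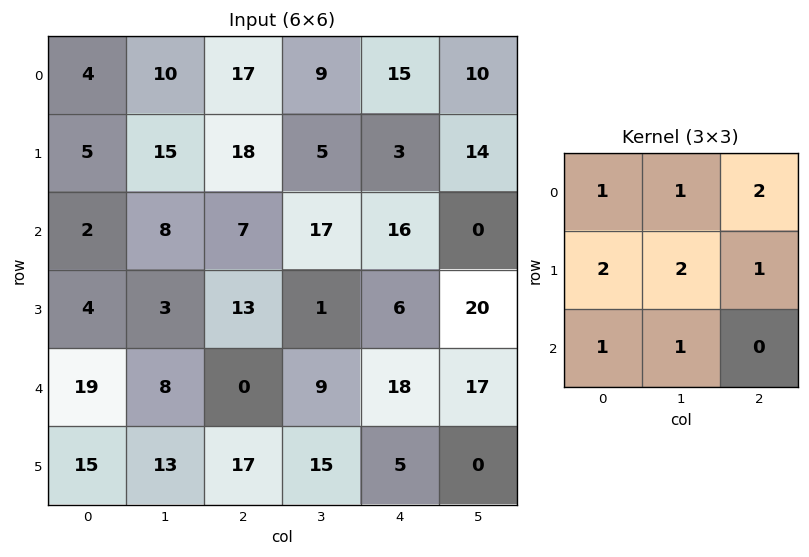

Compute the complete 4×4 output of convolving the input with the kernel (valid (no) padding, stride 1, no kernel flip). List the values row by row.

116 131 129 107
90 106 107 109
78 90 99 94
115 73 94 138

Output[0,0]: The receptive field on the input at this output position is [4 10 17 / 5 15 18 / 2 8 7]. Elementwise product with the kernel and sum: 4·1 + 10·1 + 17·2 + 5·2 + 15·2 + 18·1 + 2·1 + 8·1.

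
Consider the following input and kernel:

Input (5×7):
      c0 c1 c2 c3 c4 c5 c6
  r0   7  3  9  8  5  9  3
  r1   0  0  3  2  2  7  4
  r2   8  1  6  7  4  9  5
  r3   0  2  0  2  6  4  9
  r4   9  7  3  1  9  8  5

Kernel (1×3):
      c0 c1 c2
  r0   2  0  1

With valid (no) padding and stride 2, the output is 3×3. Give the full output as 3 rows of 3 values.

23 23 13
22 16 13
21 15 23

Output[0,0]: The receptive field on the input at this output position is [7 3 9]. Elementwise product with the kernel and sum: 7·2 + 9·1.
Output[0,1]: The receptive field on the input at this output position is [9 8 5]. Elementwise product with the kernel and sum: 9·2 + 5·1.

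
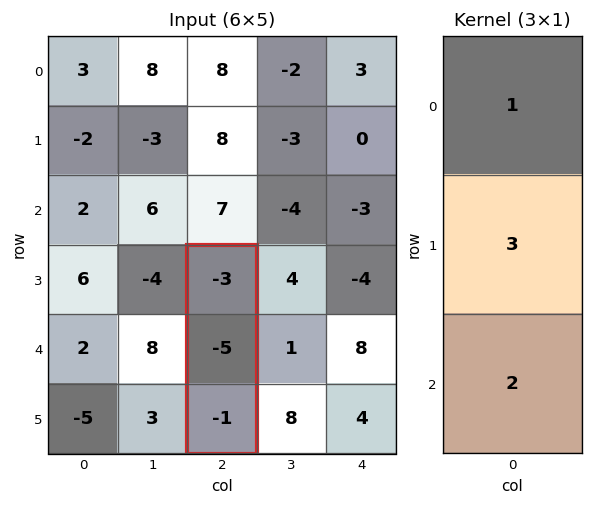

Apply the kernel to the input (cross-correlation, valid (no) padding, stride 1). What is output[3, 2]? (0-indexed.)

The receptive field on the input at this output position is [-3 / -5 / -1]. Elementwise product with the kernel and sum: -3·1 + -5·3 + -1·2.

-20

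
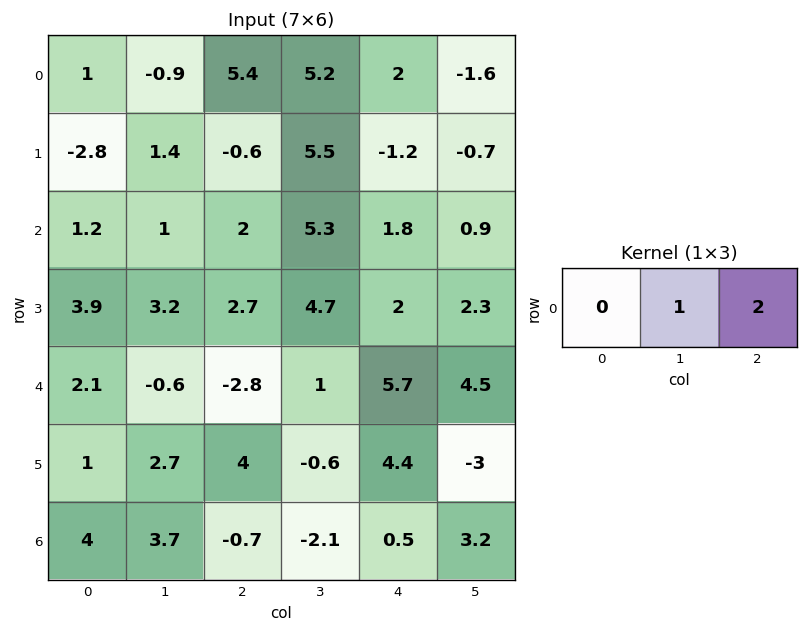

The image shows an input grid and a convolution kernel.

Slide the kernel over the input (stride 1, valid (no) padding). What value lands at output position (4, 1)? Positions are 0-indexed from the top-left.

-0.8

The receptive field on the input at this output position is [-0.6 -2.8 1]. Elementwise product with the kernel and sum: -2.8·1 + 1·2.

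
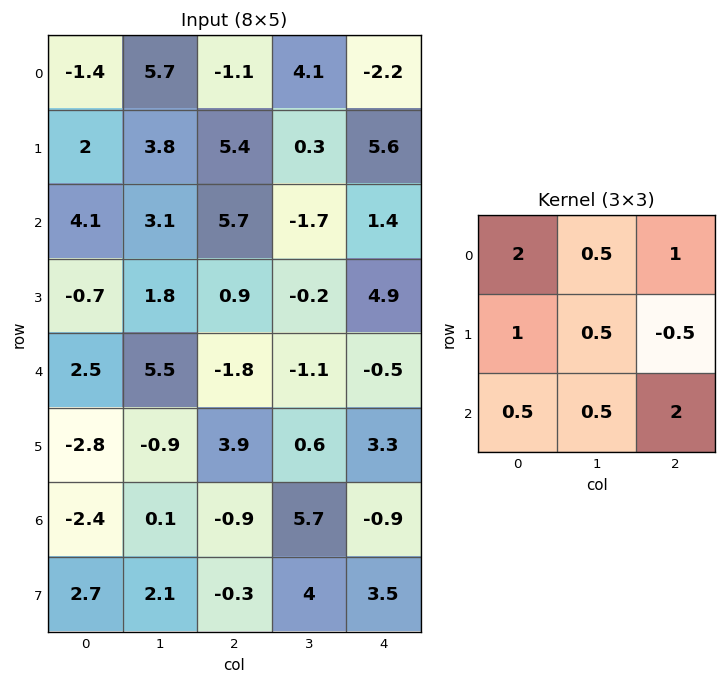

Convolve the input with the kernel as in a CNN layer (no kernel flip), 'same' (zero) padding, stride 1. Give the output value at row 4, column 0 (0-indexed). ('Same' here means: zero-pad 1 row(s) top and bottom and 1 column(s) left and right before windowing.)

The receptive field on the zero-padded input at this output position is [0 -0.7 1.8 / 0 2.5 5.5 / 0 -2.8 -0.9]. Elementwise product with the kernel and sum: 0·2 + -0.7·0.5 + 1.8·1 + 0·1 + 2.5·0.5 + 5.5·-0.5 + 0·0.5 + -2.8·0.5 + -0.9·2.

-3.25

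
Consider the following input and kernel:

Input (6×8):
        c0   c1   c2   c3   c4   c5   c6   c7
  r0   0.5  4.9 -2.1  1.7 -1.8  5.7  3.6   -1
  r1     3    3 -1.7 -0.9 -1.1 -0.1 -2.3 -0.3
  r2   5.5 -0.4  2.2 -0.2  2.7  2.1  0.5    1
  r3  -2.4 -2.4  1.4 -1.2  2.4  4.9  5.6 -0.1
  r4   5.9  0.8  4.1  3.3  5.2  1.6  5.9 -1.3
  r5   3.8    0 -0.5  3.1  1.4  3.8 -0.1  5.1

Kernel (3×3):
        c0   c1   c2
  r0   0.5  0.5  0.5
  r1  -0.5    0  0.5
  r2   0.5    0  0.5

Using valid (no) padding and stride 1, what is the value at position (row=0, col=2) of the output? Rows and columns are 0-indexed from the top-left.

The receptive field on the input at this output position is [-2.1 1.7 -1.8 / -1.7 -0.9 -1.1 / 2.2 -0.2 2.7]. Elementwise product with the kernel and sum: -2.1·0.5 + 1.7·0.5 + -1.8·0.5 + -1.7·-0.5 + -1.1·0.5 + 2.2·0.5 + 2.7·0.5.

1.65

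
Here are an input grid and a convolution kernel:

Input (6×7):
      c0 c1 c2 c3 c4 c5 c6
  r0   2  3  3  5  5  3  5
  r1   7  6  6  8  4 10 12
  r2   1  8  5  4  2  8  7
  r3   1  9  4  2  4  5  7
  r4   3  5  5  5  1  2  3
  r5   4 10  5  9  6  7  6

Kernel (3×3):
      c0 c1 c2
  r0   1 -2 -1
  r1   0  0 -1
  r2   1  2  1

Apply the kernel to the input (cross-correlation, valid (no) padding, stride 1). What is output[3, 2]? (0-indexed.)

The receptive field on the input at this output position is [4 2 4 / 5 5 1 / 5 9 6]. Elementwise product with the kernel and sum: 4·1 + 2·-2 + 4·-1 + 1·-1 + 5·1 + 9·2 + 6·1.

24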